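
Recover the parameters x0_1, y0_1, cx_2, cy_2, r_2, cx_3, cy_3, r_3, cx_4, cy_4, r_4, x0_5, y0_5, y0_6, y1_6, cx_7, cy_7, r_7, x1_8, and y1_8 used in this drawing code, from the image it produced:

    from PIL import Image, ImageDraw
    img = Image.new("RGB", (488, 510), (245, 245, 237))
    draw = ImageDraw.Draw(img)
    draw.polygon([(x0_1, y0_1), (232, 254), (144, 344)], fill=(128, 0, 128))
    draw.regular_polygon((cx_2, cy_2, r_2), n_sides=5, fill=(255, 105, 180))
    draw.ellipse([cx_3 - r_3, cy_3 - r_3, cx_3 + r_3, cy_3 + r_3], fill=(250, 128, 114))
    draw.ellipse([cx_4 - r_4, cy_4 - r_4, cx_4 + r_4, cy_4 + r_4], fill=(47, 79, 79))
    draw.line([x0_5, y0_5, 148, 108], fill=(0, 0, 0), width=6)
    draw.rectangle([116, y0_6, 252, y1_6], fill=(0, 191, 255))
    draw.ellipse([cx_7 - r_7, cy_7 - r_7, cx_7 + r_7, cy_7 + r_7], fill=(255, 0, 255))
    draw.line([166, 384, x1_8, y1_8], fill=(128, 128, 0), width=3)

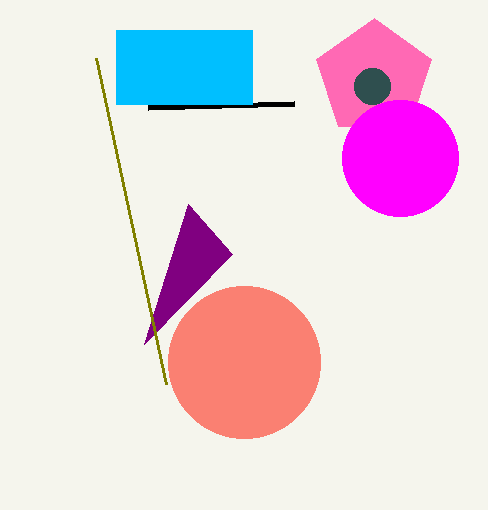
x0_1 = 188, y0_1 = 204, cx_2 = 374, cy_2 = 78, r_2 = 60, cx_3 = 244, cy_3 = 362, r_3 = 76, cx_4 = 372, cy_4 = 86, r_4 = 18, x0_5 = 294, y0_5 = 104, y0_6 = 30, y1_6 = 104, cx_7 = 400, cy_7 = 158, r_7 = 58, x1_8 = 96, y1_8 = 58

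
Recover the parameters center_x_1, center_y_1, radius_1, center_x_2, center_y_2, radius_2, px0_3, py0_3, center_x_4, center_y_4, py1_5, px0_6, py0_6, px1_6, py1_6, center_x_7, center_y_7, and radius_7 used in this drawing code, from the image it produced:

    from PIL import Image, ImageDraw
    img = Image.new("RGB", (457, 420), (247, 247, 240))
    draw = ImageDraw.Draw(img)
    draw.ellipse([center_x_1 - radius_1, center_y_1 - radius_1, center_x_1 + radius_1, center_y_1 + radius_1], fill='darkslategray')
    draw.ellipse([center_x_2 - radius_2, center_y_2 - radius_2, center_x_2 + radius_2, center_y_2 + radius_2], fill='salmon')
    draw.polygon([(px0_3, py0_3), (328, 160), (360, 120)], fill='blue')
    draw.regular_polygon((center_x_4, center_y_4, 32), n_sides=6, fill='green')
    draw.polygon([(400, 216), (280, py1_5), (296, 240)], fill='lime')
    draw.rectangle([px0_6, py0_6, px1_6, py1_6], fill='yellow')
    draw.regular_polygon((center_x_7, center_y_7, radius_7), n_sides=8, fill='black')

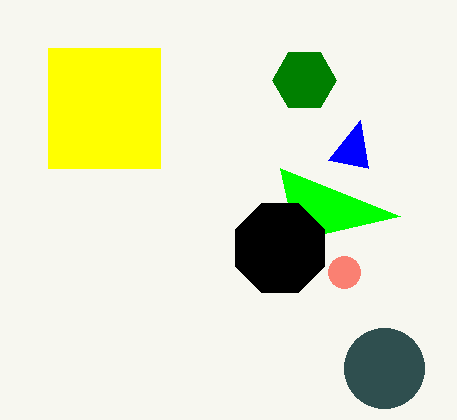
center_x_1 = 384
center_y_1 = 368
radius_1 = 40
center_x_2 = 344
center_y_2 = 272
radius_2 = 16
px0_3 = 368
py0_3 = 168
center_x_4 = 304
center_y_4 = 80
py1_5 = 168
px0_6 = 48
py0_6 = 48
px1_6 = 160
py1_6 = 168
center_x_7 = 280
center_y_7 = 248
radius_7 = 48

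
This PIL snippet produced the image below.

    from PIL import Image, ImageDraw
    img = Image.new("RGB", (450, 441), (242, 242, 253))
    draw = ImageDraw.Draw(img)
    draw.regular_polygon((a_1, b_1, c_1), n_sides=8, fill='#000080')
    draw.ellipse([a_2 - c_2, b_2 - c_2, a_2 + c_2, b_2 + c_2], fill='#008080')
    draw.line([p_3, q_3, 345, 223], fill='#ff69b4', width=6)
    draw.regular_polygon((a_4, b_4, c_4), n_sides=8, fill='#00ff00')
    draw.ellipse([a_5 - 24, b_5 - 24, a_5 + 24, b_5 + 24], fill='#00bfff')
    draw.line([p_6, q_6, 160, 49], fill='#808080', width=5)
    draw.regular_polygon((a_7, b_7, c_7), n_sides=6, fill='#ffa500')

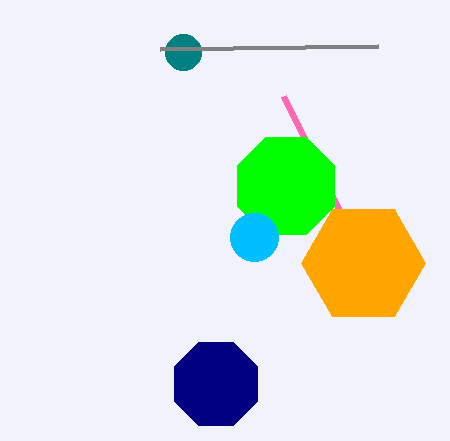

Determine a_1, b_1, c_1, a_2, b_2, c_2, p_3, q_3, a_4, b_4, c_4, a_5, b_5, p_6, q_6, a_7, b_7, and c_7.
a_1 = 216, b_1 = 384, c_1 = 45, a_2 = 183, b_2 = 52, c_2 = 18, p_3 = 283, q_3 = 96, a_4 = 286, b_4 = 186, c_4 = 53, a_5 = 254, b_5 = 237, p_6 = 378, q_6 = 46, a_7 = 363, b_7 = 263, c_7 = 62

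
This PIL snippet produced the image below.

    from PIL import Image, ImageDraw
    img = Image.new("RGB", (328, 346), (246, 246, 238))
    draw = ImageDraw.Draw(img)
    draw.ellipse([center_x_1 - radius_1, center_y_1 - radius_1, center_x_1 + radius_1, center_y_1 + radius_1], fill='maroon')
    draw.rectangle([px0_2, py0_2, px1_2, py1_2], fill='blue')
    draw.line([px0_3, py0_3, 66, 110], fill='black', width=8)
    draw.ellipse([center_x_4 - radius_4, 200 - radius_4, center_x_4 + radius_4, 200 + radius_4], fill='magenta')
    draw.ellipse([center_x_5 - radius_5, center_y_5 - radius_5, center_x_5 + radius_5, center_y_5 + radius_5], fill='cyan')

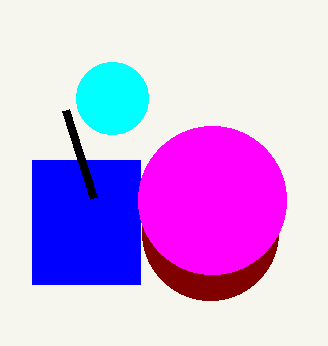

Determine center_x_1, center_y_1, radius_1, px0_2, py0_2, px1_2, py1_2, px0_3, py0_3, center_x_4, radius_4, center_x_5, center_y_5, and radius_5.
center_x_1 = 210, center_y_1 = 232, radius_1 = 68, px0_2 = 32, py0_2 = 160, px1_2 = 140, py1_2 = 284, px0_3 = 94, py0_3 = 198, center_x_4 = 212, radius_4 = 74, center_x_5 = 112, center_y_5 = 98, radius_5 = 36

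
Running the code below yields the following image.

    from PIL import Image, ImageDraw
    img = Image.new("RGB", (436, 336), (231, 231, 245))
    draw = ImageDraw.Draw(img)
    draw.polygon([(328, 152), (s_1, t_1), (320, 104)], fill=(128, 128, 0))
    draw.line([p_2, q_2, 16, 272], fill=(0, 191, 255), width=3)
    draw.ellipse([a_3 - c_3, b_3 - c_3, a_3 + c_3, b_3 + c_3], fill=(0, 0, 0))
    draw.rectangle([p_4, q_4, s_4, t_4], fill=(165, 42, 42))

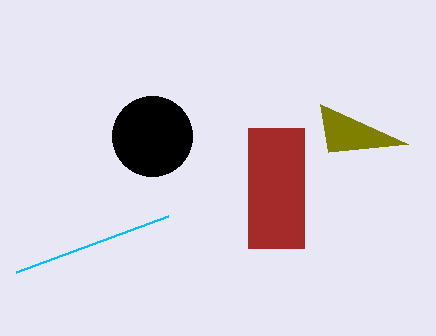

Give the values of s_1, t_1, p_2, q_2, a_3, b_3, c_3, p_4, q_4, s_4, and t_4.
s_1 = 408; t_1 = 144; p_2 = 168; q_2 = 216; a_3 = 152; b_3 = 136; c_3 = 40; p_4 = 248; q_4 = 128; s_4 = 304; t_4 = 248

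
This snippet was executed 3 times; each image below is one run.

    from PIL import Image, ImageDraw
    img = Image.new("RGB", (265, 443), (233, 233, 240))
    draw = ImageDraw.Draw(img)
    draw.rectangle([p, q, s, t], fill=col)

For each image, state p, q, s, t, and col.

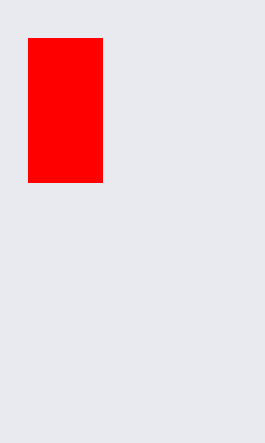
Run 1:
p = 28, q = 38, s = 102, t = 182, col = 'red'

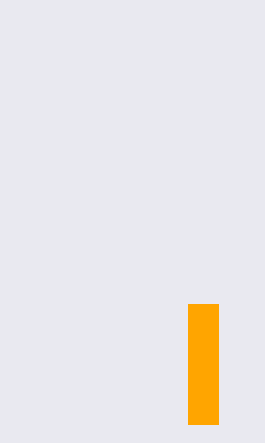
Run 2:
p = 188, q = 304, s = 218, t = 424, col = 'orange'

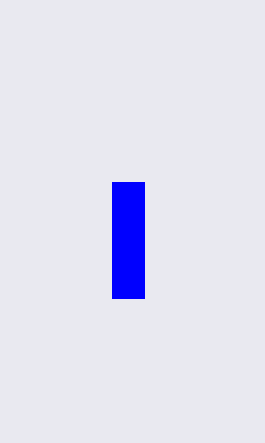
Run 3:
p = 112; q = 182; s = 144; t = 298; col = 'blue'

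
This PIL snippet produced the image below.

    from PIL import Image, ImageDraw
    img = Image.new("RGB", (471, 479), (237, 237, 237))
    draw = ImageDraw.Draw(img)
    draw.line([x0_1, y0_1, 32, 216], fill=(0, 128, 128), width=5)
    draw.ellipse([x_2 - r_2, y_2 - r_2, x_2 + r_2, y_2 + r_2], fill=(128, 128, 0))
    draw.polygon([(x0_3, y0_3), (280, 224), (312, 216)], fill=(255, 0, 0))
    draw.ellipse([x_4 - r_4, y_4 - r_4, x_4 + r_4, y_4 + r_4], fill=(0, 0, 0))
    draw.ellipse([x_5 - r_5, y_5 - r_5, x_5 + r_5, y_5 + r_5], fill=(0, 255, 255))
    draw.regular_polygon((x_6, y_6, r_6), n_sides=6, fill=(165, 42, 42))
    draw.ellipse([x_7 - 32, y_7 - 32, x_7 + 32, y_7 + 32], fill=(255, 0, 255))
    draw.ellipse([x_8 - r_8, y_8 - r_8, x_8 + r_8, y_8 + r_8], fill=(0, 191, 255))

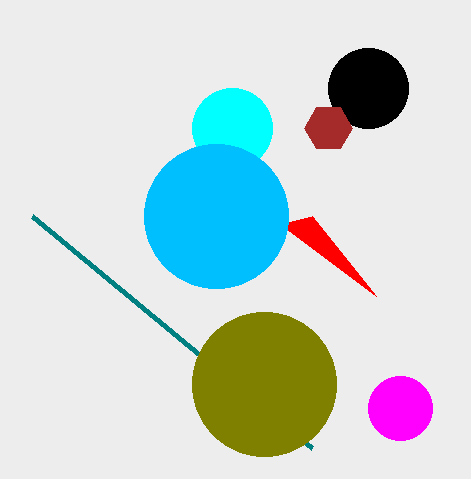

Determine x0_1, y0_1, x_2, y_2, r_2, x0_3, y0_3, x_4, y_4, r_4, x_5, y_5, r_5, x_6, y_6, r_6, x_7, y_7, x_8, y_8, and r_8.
x0_1 = 312; y0_1 = 448; x_2 = 264; y_2 = 384; r_2 = 72; x0_3 = 376; y0_3 = 296; x_4 = 368; y_4 = 88; r_4 = 40; x_5 = 232; y_5 = 128; r_5 = 40; x_6 = 328; y_6 = 128; r_6 = 24; x_7 = 400; y_7 = 408; x_8 = 216; y_8 = 216; r_8 = 72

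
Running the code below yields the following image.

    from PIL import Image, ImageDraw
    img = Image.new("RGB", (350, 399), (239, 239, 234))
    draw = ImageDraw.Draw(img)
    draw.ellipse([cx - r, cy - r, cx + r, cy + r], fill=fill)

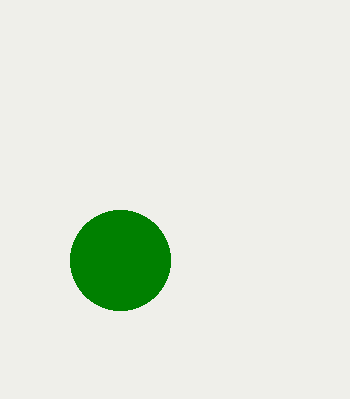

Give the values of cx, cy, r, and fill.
cx = 120
cy = 260
r = 50
fill = 'green'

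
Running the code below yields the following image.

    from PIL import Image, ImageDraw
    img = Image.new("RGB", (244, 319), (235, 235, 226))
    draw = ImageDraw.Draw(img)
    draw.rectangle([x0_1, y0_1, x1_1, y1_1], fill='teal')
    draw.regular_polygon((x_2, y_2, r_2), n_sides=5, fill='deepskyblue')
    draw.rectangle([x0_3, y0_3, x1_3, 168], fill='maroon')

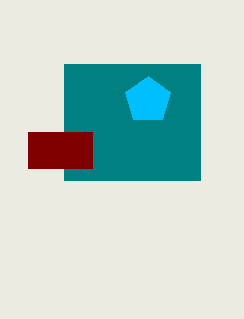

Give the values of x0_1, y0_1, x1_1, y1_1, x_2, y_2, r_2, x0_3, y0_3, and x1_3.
x0_1 = 64; y0_1 = 64; x1_1 = 200; y1_1 = 180; x_2 = 148; y_2 = 100; r_2 = 24; x0_3 = 28; y0_3 = 132; x1_3 = 92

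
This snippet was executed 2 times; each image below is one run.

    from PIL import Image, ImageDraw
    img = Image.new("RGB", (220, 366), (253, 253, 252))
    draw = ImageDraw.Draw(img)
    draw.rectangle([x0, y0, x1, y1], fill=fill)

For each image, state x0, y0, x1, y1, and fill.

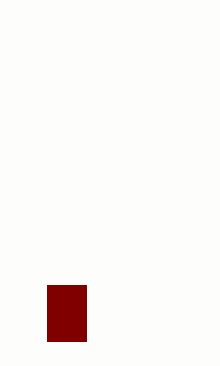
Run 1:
x0 = 47
y0 = 285
x1 = 86
y1 = 341
fill = 'maroon'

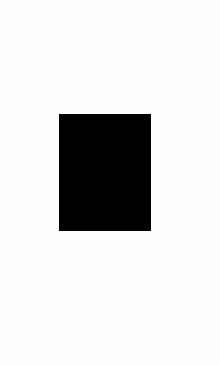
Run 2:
x0 = 59, y0 = 114, x1 = 150, y1 = 230, fill = 'black'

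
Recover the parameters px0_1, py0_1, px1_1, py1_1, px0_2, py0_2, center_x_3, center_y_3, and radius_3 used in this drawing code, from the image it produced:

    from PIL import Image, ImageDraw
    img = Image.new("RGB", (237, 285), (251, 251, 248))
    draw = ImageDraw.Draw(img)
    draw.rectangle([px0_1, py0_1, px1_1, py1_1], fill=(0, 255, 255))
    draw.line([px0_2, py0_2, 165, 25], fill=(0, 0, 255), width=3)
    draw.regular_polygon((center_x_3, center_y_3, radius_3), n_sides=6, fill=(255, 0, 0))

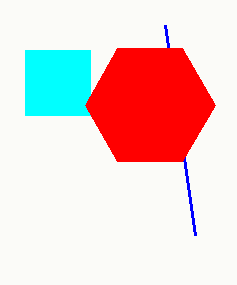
px0_1 = 25; py0_1 = 50; px1_1 = 90; py1_1 = 115; px0_2 = 195; py0_2 = 235; center_x_3 = 150; center_y_3 = 105; radius_3 = 65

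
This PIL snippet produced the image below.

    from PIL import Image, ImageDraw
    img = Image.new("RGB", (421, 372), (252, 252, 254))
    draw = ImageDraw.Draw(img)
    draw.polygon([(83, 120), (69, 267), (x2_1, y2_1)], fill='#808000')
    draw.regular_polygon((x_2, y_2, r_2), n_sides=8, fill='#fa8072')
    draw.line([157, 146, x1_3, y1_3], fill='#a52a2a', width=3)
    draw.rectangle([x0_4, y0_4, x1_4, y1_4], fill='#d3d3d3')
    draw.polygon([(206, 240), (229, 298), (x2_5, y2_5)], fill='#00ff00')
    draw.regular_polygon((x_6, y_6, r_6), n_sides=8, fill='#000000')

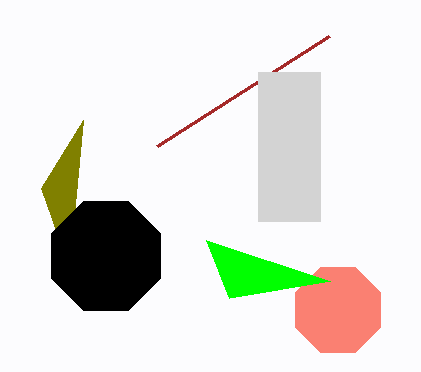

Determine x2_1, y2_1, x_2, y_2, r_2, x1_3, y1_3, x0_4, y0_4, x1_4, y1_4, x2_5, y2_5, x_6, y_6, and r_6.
x2_1 = 41
y2_1 = 188
x_2 = 338
y_2 = 310
r_2 = 46
x1_3 = 329
y1_3 = 36
x0_4 = 258
y0_4 = 72
x1_4 = 320
y1_4 = 221
x2_5 = 330
y2_5 = 281
x_6 = 106
y_6 = 256
r_6 = 59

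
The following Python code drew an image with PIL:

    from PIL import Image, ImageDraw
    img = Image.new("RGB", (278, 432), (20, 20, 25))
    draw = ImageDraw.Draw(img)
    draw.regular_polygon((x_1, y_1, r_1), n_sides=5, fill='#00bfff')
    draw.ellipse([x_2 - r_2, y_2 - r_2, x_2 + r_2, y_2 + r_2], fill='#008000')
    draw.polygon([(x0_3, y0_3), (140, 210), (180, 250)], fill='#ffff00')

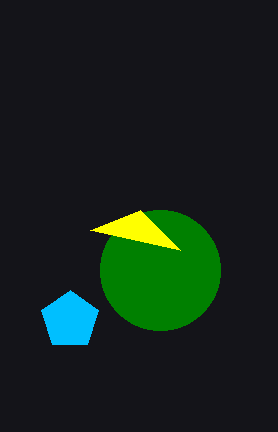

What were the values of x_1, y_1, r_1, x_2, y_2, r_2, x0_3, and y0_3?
x_1 = 70; y_1 = 320; r_1 = 30; x_2 = 160; y_2 = 270; r_2 = 60; x0_3 = 90; y0_3 = 230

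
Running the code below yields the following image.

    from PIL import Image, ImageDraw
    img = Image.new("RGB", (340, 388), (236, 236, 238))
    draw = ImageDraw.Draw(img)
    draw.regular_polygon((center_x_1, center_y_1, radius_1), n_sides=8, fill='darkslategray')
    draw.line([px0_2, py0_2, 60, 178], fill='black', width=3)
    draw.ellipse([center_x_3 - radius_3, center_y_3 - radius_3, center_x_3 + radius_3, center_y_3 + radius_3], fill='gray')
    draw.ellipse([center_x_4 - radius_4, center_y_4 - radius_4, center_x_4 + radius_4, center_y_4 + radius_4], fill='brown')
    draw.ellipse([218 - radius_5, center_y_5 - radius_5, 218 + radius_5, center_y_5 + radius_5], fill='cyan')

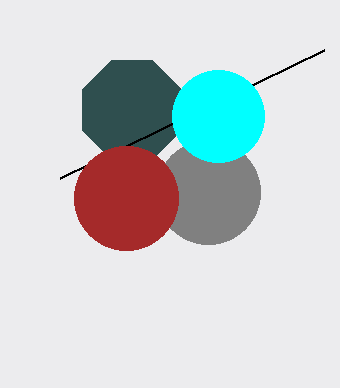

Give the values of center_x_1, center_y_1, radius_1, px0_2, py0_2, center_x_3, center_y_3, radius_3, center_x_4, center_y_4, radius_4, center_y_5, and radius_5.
center_x_1 = 132
center_y_1 = 110
radius_1 = 54
px0_2 = 324
py0_2 = 50
center_x_3 = 208
center_y_3 = 192
radius_3 = 52
center_x_4 = 126
center_y_4 = 198
radius_4 = 52
center_y_5 = 116
radius_5 = 46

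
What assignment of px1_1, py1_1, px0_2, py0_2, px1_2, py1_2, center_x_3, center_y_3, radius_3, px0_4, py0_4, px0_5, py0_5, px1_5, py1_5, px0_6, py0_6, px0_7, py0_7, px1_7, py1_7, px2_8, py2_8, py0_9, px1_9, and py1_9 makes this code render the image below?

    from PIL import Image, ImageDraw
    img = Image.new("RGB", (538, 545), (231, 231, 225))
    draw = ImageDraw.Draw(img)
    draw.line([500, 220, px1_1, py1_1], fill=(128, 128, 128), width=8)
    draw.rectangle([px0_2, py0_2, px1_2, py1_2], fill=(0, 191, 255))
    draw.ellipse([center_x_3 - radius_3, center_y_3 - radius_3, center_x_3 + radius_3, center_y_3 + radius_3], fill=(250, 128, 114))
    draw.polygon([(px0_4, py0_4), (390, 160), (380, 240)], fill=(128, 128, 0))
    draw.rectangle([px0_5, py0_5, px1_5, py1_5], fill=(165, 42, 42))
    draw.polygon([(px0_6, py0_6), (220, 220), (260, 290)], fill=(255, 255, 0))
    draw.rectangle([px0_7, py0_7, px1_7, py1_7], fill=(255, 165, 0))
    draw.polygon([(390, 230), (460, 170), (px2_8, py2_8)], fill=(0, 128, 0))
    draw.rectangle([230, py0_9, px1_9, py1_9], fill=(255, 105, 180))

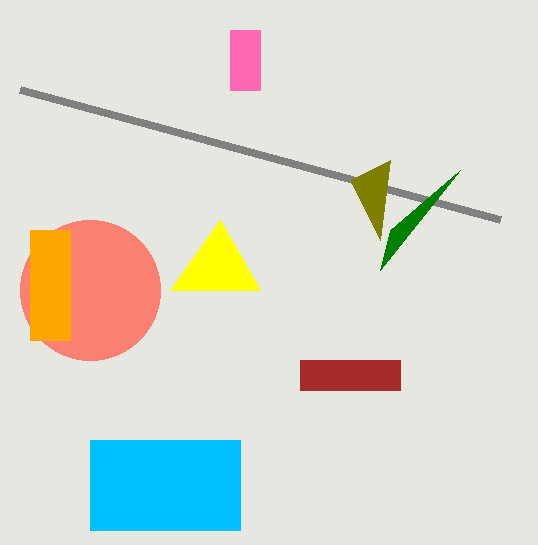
px1_1 = 20
py1_1 = 90
px0_2 = 90
py0_2 = 440
px1_2 = 240
py1_2 = 530
center_x_3 = 90
center_y_3 = 290
radius_3 = 70
px0_4 = 350
py0_4 = 180
px0_5 = 300
py0_5 = 360
px1_5 = 400
py1_5 = 390
px0_6 = 170
py0_6 = 290
px0_7 = 30
py0_7 = 230
px1_7 = 70
py1_7 = 340
px2_8 = 380
py2_8 = 270
py0_9 = 30
px1_9 = 260
py1_9 = 90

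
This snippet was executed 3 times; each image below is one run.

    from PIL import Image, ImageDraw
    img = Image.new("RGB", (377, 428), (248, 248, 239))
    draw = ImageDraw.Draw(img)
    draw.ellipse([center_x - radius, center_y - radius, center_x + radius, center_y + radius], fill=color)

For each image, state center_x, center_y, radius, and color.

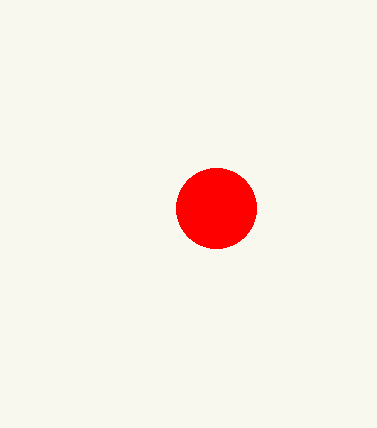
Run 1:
center_x = 216; center_y = 208; radius = 40; color = 'red'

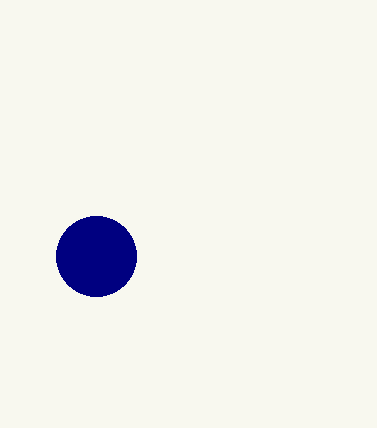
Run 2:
center_x = 96, center_y = 256, radius = 40, color = 'navy'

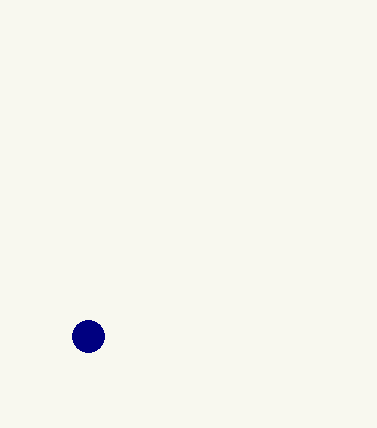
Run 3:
center_x = 88
center_y = 336
radius = 16
color = 'navy'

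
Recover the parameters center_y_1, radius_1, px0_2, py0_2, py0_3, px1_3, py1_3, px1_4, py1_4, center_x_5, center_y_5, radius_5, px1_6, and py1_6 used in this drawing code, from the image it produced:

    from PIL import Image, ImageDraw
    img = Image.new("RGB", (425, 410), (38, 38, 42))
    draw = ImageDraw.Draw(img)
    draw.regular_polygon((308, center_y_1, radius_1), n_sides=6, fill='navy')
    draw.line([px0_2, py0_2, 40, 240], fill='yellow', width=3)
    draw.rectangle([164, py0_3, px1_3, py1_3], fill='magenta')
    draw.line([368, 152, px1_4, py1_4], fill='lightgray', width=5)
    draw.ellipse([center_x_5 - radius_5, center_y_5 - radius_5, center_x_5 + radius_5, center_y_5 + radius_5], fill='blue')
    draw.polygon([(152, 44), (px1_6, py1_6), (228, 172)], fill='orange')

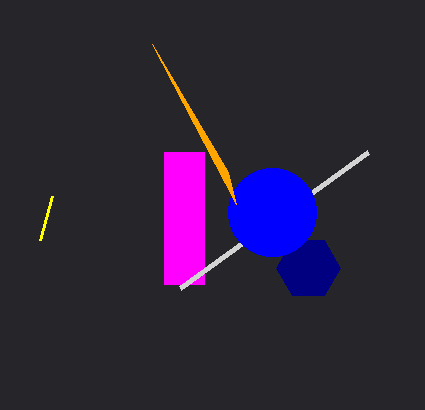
center_y_1 = 268
radius_1 = 32
px0_2 = 52
py0_2 = 196
py0_3 = 152
px1_3 = 204
py1_3 = 284
px1_4 = 180
py1_4 = 288
center_x_5 = 272
center_y_5 = 212
radius_5 = 44
px1_6 = 236
py1_6 = 204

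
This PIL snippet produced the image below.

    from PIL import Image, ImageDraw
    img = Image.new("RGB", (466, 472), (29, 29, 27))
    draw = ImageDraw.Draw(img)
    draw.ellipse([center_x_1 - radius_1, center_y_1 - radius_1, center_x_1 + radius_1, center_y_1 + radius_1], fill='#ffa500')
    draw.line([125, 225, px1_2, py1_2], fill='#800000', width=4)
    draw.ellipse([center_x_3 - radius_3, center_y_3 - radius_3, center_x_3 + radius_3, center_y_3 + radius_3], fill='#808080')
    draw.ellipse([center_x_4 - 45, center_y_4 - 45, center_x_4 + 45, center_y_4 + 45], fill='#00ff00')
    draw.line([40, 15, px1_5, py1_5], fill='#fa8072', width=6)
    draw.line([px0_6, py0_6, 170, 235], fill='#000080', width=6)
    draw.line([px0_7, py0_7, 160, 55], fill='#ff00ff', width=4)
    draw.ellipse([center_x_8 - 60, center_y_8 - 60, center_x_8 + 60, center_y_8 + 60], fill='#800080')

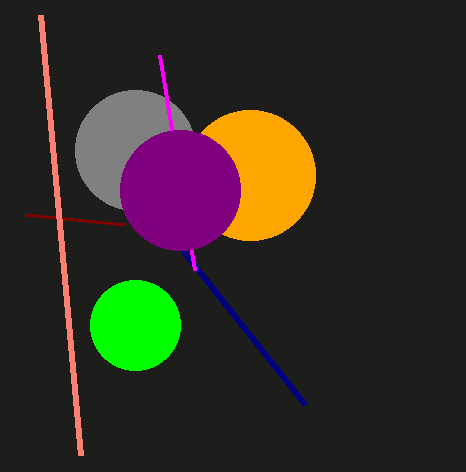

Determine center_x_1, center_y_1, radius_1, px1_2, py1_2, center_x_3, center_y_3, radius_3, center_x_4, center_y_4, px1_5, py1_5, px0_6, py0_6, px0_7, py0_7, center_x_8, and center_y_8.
center_x_1 = 250; center_y_1 = 175; radius_1 = 65; px1_2 = 25; py1_2 = 215; center_x_3 = 135; center_y_3 = 150; radius_3 = 60; center_x_4 = 135; center_y_4 = 325; px1_5 = 80; py1_5 = 455; px0_6 = 305; py0_6 = 405; px0_7 = 195; py0_7 = 270; center_x_8 = 180; center_y_8 = 190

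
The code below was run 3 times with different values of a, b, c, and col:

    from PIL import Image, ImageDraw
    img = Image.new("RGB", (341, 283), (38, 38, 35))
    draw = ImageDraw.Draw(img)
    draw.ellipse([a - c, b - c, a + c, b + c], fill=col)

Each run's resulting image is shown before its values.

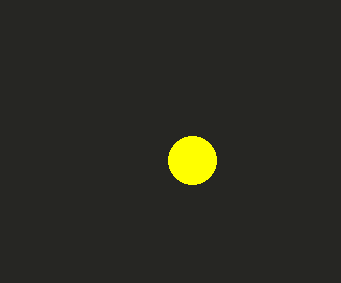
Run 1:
a = 192, b = 160, c = 24, col = 'yellow'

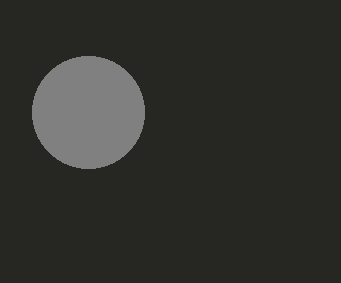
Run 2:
a = 88
b = 112
c = 56
col = 'gray'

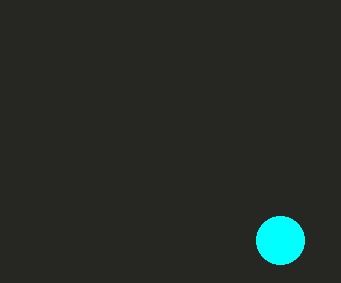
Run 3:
a = 280; b = 240; c = 24; col = 'cyan'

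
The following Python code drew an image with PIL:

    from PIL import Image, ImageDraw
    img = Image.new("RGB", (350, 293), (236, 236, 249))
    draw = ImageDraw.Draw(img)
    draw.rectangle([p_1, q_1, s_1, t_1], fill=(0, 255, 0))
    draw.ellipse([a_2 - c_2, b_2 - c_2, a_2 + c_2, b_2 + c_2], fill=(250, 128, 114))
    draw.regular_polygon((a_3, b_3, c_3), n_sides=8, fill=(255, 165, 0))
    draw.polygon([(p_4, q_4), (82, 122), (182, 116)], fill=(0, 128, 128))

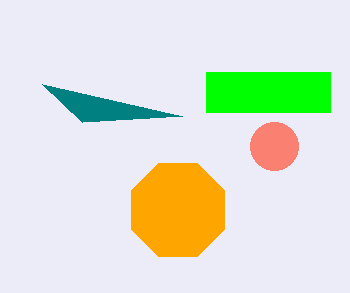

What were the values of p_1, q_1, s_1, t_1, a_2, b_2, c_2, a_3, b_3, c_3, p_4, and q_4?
p_1 = 206, q_1 = 72, s_1 = 330, t_1 = 112, a_2 = 274, b_2 = 146, c_2 = 24, a_3 = 178, b_3 = 210, c_3 = 50, p_4 = 42, q_4 = 84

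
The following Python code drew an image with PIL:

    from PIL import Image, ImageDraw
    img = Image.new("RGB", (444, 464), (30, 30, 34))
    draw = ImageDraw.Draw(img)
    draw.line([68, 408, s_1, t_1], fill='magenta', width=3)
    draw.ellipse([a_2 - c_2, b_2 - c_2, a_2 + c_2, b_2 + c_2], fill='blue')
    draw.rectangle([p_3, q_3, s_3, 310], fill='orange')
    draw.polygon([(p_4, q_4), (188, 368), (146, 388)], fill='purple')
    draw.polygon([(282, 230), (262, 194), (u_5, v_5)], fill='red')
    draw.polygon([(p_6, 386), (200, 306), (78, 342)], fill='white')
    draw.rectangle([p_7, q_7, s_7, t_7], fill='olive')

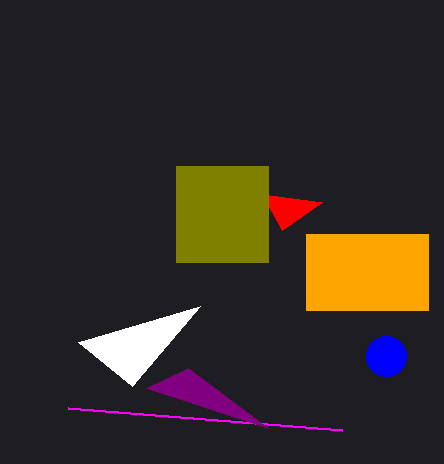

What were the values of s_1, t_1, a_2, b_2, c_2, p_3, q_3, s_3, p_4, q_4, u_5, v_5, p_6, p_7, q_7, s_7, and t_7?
s_1 = 342; t_1 = 430; a_2 = 386; b_2 = 356; c_2 = 20; p_3 = 306; q_3 = 234; s_3 = 428; p_4 = 268; q_4 = 428; u_5 = 322; v_5 = 202; p_6 = 132; p_7 = 176; q_7 = 166; s_7 = 268; t_7 = 262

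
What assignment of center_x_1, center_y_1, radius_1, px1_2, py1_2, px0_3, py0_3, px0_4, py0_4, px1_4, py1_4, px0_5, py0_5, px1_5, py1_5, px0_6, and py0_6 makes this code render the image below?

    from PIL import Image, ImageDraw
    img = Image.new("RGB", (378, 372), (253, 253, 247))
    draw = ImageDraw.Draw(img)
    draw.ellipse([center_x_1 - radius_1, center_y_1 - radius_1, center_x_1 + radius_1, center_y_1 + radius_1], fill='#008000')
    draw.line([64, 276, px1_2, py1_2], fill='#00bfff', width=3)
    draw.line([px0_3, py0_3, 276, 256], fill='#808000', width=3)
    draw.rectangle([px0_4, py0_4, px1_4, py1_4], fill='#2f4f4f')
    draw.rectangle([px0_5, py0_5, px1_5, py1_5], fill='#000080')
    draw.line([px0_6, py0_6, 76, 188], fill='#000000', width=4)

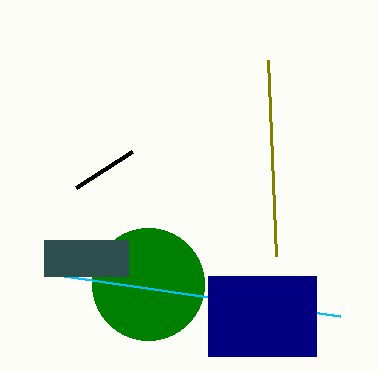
center_x_1 = 148
center_y_1 = 284
radius_1 = 56
px1_2 = 340
py1_2 = 316
px0_3 = 268
py0_3 = 60
px0_4 = 44
py0_4 = 240
px1_4 = 128
py1_4 = 276
px0_5 = 208
py0_5 = 276
px1_5 = 316
py1_5 = 356
px0_6 = 132
py0_6 = 152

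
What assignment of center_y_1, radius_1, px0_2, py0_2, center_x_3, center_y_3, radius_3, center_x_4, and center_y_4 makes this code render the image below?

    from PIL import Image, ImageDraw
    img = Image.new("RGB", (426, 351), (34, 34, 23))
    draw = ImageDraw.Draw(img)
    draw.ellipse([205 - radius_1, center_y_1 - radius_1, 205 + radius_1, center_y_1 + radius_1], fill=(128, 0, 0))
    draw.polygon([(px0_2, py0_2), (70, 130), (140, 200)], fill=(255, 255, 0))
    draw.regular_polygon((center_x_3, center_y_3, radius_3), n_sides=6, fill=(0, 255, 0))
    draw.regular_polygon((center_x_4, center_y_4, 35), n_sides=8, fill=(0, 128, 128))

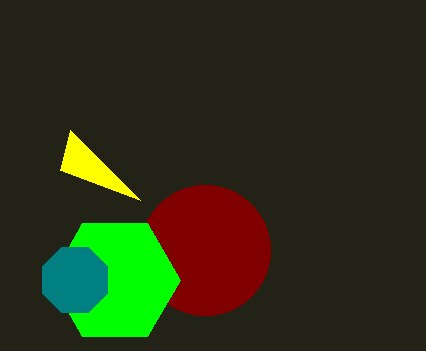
center_y_1 = 250, radius_1 = 65, px0_2 = 60, py0_2 = 170, center_x_3 = 115, center_y_3 = 280, radius_3 = 65, center_x_4 = 75, center_y_4 = 280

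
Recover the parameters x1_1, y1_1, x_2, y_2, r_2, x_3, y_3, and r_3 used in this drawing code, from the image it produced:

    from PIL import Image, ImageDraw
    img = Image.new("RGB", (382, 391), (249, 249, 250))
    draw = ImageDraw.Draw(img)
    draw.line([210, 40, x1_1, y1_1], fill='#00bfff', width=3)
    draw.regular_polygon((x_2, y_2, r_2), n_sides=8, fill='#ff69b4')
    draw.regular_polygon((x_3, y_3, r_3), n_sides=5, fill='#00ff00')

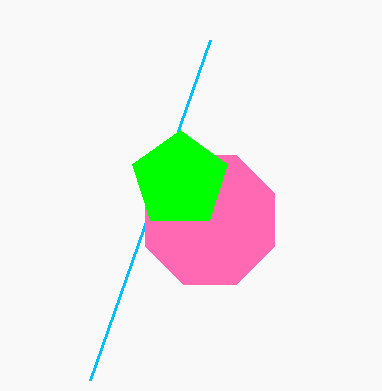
x1_1 = 90, y1_1 = 380, x_2 = 210, y_2 = 220, r_2 = 70, x_3 = 180, y_3 = 180, r_3 = 50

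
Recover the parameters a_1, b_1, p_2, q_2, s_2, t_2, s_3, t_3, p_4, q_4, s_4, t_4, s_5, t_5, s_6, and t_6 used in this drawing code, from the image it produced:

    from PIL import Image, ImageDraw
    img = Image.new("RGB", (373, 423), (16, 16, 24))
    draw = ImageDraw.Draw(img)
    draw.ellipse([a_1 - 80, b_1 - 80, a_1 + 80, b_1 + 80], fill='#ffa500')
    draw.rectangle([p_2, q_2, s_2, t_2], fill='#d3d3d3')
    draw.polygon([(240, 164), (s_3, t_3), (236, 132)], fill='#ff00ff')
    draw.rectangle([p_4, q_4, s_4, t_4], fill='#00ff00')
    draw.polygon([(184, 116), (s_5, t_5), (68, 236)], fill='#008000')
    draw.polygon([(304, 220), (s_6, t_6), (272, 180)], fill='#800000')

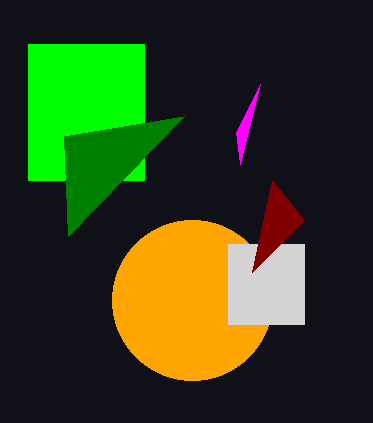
a_1 = 192; b_1 = 300; p_2 = 228; q_2 = 244; s_2 = 304; t_2 = 324; s_3 = 260; t_3 = 84; p_4 = 28; q_4 = 44; s_4 = 144; t_4 = 180; s_5 = 64; t_5 = 136; s_6 = 252; t_6 = 272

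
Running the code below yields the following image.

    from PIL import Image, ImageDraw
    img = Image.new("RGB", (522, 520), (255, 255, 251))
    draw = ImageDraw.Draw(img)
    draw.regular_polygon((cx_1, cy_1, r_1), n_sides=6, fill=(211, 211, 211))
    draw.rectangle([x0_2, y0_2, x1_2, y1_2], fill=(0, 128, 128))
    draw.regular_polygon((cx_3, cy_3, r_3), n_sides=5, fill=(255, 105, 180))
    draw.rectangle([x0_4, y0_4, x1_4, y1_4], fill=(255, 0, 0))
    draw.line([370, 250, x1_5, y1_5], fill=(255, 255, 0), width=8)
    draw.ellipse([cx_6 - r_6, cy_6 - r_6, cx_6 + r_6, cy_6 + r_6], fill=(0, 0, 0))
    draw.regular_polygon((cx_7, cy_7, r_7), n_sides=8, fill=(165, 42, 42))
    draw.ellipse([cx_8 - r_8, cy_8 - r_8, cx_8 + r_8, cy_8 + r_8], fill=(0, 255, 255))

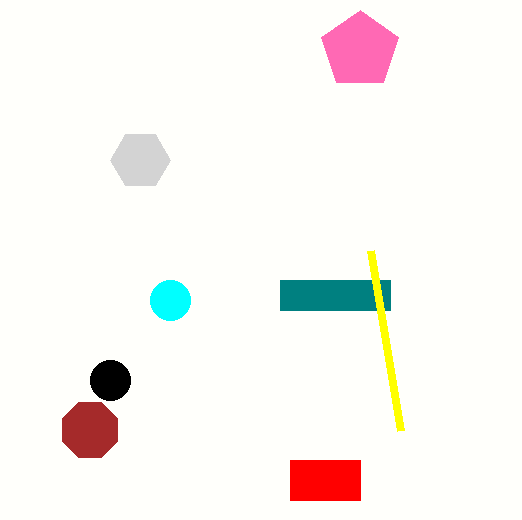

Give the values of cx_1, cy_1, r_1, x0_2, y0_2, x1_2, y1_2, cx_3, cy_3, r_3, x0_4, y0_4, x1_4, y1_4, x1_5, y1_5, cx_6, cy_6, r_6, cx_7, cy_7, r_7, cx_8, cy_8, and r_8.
cx_1 = 140, cy_1 = 160, r_1 = 30, x0_2 = 280, y0_2 = 280, x1_2 = 390, y1_2 = 310, cx_3 = 360, cy_3 = 50, r_3 = 40, x0_4 = 290, y0_4 = 460, x1_4 = 360, y1_4 = 500, x1_5 = 400, y1_5 = 430, cx_6 = 110, cy_6 = 380, r_6 = 20, cx_7 = 90, cy_7 = 430, r_7 = 30, cx_8 = 170, cy_8 = 300, r_8 = 20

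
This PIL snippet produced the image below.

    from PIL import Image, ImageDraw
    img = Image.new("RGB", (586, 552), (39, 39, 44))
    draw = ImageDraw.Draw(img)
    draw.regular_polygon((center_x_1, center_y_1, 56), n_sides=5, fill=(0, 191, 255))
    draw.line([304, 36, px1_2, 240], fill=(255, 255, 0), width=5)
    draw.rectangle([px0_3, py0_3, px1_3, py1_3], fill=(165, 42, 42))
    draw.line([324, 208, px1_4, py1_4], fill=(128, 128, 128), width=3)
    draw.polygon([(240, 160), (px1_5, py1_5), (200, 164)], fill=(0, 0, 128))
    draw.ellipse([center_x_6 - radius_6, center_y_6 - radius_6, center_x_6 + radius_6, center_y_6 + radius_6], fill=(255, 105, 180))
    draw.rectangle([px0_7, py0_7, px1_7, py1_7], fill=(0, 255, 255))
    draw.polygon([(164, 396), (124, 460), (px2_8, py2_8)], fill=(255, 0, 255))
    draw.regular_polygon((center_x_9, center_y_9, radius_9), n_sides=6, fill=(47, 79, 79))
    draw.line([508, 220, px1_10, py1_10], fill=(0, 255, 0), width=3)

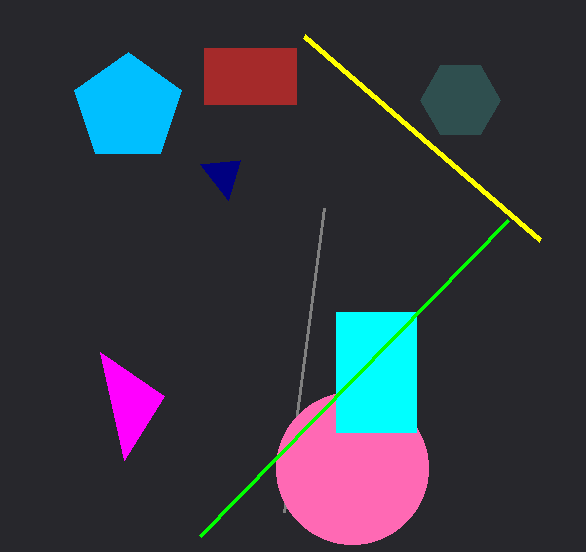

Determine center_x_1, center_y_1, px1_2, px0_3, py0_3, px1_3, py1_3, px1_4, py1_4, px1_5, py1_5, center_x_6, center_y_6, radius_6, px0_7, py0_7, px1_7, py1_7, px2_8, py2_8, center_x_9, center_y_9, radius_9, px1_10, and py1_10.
center_x_1 = 128, center_y_1 = 108, px1_2 = 540, px0_3 = 204, py0_3 = 48, px1_3 = 296, py1_3 = 104, px1_4 = 284, py1_4 = 512, px1_5 = 228, py1_5 = 200, center_x_6 = 352, center_y_6 = 468, radius_6 = 76, px0_7 = 336, py0_7 = 312, px1_7 = 416, py1_7 = 432, px2_8 = 100, py2_8 = 352, center_x_9 = 460, center_y_9 = 100, radius_9 = 40, px1_10 = 200, py1_10 = 536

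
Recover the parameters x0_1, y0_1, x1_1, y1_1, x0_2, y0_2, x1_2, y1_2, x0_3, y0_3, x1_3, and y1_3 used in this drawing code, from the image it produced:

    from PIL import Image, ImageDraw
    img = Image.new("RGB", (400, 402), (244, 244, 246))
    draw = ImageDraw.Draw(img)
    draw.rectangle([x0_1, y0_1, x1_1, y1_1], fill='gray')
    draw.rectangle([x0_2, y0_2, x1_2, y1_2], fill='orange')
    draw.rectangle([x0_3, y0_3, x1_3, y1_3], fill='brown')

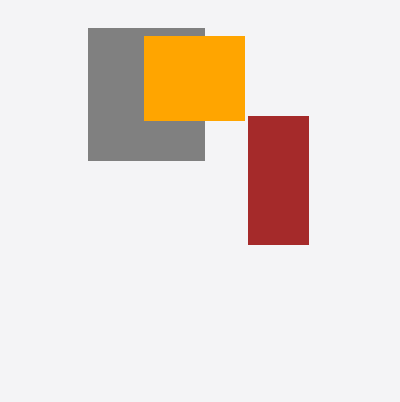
x0_1 = 88
y0_1 = 28
x1_1 = 204
y1_1 = 160
x0_2 = 144
y0_2 = 36
x1_2 = 244
y1_2 = 120
x0_3 = 248
y0_3 = 116
x1_3 = 308
y1_3 = 244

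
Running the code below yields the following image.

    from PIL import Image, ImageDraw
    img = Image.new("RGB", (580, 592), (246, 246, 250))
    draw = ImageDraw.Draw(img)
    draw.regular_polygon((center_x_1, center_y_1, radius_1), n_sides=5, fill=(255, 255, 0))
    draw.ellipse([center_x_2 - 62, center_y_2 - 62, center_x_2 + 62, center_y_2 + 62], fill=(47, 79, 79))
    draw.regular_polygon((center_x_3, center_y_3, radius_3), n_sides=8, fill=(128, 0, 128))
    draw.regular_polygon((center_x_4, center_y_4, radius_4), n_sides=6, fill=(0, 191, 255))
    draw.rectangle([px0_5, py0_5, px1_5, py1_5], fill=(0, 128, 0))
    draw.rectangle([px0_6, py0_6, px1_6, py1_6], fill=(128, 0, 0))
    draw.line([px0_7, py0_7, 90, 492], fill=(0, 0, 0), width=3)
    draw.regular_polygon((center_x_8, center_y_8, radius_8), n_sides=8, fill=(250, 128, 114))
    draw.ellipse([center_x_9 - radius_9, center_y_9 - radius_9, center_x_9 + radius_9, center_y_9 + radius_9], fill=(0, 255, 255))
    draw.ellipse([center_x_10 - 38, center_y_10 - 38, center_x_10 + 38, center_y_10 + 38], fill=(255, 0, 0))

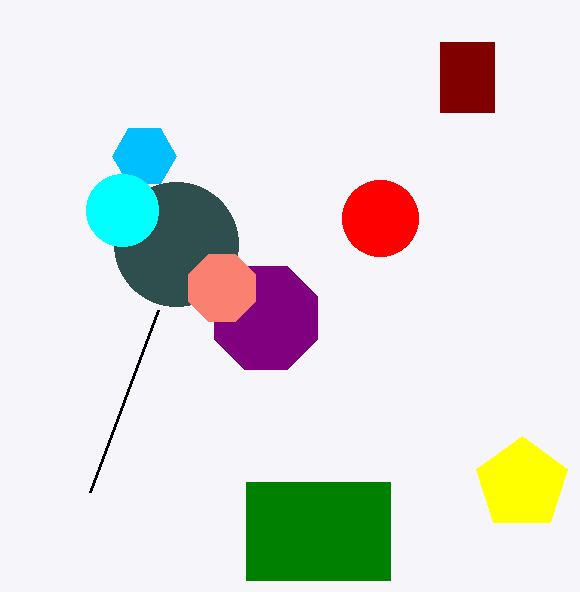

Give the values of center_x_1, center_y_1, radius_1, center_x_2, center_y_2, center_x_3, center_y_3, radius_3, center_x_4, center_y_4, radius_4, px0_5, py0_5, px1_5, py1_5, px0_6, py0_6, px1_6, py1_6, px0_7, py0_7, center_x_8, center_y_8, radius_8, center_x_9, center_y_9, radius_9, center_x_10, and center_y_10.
center_x_1 = 522; center_y_1 = 484; radius_1 = 48; center_x_2 = 176; center_y_2 = 244; center_x_3 = 266; center_y_3 = 318; radius_3 = 56; center_x_4 = 144; center_y_4 = 156; radius_4 = 32; px0_5 = 246; py0_5 = 482; px1_5 = 390; py1_5 = 580; px0_6 = 440; py0_6 = 42; px1_6 = 494; py1_6 = 112; px0_7 = 158; py0_7 = 310; center_x_8 = 222; center_y_8 = 288; radius_8 = 36; center_x_9 = 122; center_y_9 = 210; radius_9 = 36; center_x_10 = 380; center_y_10 = 218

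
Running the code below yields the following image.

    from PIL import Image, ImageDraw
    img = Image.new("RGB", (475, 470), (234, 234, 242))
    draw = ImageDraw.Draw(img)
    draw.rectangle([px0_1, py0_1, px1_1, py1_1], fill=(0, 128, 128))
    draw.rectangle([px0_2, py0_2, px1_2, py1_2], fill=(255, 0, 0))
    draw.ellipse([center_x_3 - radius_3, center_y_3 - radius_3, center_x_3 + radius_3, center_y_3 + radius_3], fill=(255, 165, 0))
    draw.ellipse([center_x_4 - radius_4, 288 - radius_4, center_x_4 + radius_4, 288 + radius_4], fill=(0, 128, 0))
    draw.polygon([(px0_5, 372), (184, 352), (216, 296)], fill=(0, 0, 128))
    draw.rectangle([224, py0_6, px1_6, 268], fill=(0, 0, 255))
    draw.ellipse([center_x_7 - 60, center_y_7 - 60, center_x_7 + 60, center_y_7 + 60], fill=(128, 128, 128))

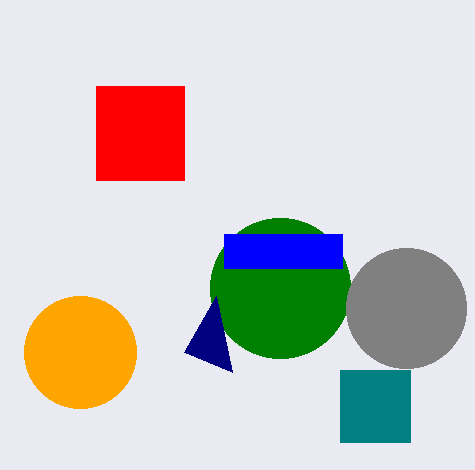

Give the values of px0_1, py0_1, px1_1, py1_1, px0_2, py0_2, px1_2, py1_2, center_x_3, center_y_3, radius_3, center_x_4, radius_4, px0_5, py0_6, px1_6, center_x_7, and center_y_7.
px0_1 = 340
py0_1 = 370
px1_1 = 410
py1_1 = 442
px0_2 = 96
py0_2 = 86
px1_2 = 184
py1_2 = 180
center_x_3 = 80
center_y_3 = 352
radius_3 = 56
center_x_4 = 280
radius_4 = 70
px0_5 = 232
py0_6 = 234
px1_6 = 342
center_x_7 = 406
center_y_7 = 308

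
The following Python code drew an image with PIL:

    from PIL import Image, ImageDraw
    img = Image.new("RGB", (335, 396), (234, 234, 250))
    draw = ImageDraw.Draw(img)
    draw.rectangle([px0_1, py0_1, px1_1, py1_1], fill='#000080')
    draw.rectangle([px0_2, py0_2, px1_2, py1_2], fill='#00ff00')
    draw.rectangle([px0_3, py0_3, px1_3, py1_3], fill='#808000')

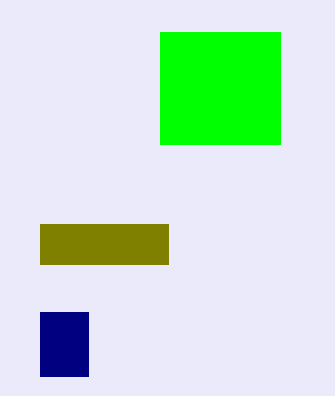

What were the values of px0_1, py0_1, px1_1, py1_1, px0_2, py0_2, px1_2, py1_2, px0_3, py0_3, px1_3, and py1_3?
px0_1 = 40
py0_1 = 312
px1_1 = 88
py1_1 = 376
px0_2 = 160
py0_2 = 32
px1_2 = 280
py1_2 = 144
px0_3 = 40
py0_3 = 224
px1_3 = 168
py1_3 = 264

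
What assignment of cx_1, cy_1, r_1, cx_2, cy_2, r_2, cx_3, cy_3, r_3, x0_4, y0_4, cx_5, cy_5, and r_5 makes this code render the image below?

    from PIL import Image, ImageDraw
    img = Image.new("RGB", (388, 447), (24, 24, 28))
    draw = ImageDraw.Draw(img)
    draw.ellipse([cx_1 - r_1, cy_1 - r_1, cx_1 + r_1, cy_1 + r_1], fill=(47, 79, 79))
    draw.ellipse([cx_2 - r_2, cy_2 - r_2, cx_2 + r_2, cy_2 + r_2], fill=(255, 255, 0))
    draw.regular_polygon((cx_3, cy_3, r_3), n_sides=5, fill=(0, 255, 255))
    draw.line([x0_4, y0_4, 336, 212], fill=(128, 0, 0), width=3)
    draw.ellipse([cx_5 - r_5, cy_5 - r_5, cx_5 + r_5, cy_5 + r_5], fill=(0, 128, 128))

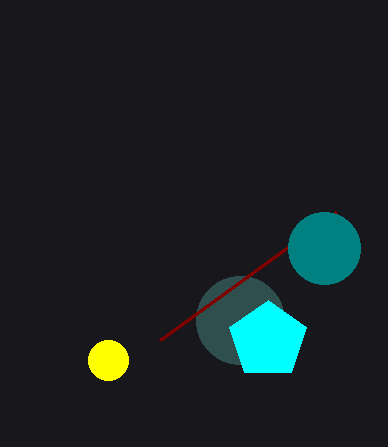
cx_1 = 240, cy_1 = 320, r_1 = 44, cx_2 = 108, cy_2 = 360, r_2 = 20, cx_3 = 268, cy_3 = 340, r_3 = 40, x0_4 = 160, y0_4 = 340, cx_5 = 324, cy_5 = 248, r_5 = 36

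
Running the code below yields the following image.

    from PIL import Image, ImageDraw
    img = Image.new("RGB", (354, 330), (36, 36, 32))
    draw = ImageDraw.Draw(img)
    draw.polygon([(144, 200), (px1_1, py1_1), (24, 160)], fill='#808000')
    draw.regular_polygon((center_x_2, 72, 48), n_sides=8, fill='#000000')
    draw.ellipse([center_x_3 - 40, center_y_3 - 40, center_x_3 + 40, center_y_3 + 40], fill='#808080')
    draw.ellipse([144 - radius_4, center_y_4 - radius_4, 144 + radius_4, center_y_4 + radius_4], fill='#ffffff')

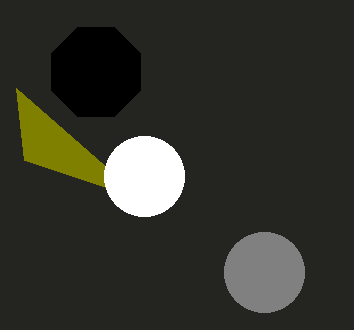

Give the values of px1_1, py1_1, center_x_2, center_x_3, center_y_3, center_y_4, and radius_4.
px1_1 = 16; py1_1 = 88; center_x_2 = 96; center_x_3 = 264; center_y_3 = 272; center_y_4 = 176; radius_4 = 40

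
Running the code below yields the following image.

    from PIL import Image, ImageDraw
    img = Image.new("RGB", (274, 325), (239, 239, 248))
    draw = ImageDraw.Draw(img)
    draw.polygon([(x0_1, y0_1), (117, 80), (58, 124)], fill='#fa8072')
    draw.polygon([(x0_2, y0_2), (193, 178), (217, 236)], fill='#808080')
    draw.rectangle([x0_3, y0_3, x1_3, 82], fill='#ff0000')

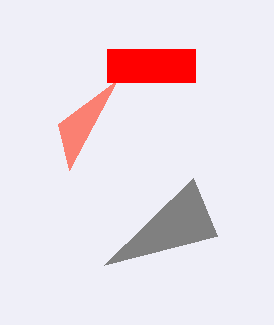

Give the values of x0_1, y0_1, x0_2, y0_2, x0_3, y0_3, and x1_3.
x0_1 = 69, y0_1 = 170, x0_2 = 104, y0_2 = 265, x0_3 = 107, y0_3 = 49, x1_3 = 195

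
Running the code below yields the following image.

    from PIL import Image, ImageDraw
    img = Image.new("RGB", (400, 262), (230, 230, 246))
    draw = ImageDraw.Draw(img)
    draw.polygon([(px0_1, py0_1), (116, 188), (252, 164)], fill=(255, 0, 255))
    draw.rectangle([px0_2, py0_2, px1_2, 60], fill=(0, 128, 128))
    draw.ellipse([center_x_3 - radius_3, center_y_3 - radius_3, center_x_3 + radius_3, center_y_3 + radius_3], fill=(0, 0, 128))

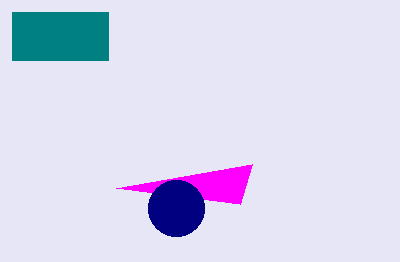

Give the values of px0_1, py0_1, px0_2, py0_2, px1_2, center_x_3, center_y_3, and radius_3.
px0_1 = 240; py0_1 = 204; px0_2 = 12; py0_2 = 12; px1_2 = 108; center_x_3 = 176; center_y_3 = 208; radius_3 = 28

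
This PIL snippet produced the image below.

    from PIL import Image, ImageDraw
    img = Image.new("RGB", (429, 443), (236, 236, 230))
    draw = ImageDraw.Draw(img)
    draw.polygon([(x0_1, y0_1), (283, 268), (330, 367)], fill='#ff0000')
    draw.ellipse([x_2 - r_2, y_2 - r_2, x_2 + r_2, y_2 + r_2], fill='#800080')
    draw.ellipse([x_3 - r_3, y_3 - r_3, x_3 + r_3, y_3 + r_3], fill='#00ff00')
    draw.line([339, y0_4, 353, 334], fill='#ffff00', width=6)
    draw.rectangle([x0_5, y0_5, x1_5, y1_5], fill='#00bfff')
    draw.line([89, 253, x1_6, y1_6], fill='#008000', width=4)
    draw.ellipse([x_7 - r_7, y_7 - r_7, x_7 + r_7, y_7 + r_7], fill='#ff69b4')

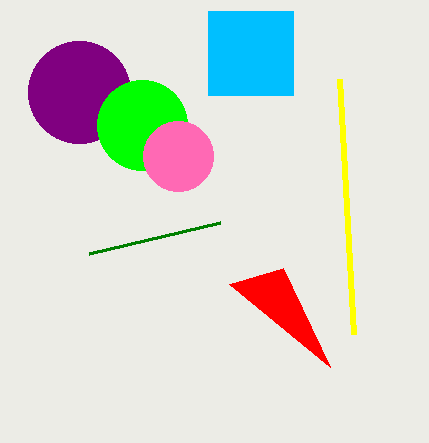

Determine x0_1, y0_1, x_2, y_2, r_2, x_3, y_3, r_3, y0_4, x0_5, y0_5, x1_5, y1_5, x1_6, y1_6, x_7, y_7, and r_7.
x0_1 = 229, y0_1 = 284, x_2 = 79, y_2 = 92, r_2 = 51, x_3 = 142, y_3 = 125, r_3 = 45, y0_4 = 79, x0_5 = 208, y0_5 = 11, x1_5 = 293, y1_5 = 95, x1_6 = 220, y1_6 = 222, x_7 = 178, y_7 = 156, r_7 = 35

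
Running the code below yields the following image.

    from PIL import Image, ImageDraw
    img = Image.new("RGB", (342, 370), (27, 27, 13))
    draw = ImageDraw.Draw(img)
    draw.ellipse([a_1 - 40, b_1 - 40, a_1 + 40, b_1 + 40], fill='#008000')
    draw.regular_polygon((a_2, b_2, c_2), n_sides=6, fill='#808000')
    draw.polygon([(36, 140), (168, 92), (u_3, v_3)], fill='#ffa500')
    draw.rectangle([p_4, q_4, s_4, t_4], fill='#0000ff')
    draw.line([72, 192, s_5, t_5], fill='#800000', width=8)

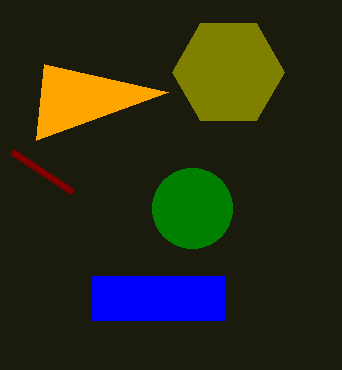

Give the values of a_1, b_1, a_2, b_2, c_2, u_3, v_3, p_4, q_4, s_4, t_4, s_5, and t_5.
a_1 = 192; b_1 = 208; a_2 = 228; b_2 = 72; c_2 = 56; u_3 = 44; v_3 = 64; p_4 = 92; q_4 = 276; s_4 = 224; t_4 = 320; s_5 = 12; t_5 = 152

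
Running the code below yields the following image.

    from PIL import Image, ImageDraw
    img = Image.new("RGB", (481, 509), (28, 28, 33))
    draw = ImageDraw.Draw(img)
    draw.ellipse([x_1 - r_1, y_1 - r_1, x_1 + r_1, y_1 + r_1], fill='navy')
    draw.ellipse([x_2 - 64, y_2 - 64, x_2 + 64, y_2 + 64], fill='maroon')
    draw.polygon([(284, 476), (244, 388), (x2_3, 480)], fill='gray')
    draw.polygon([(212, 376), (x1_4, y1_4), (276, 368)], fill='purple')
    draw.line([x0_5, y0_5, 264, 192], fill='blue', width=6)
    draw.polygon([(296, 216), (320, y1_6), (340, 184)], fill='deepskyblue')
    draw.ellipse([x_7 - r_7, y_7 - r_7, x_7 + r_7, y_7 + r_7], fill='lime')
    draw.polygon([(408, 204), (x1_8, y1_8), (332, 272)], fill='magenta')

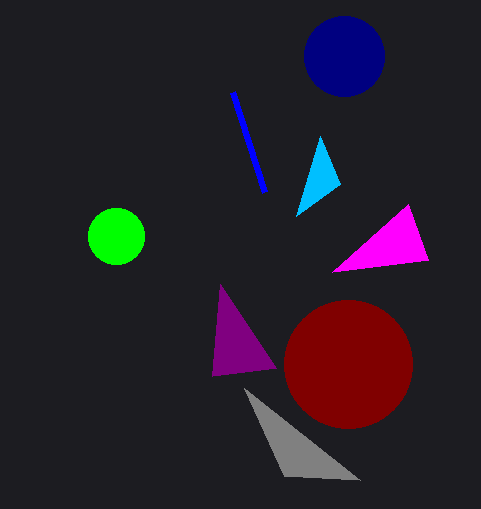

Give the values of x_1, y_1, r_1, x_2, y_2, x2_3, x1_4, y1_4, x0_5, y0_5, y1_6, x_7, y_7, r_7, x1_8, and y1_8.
x_1 = 344, y_1 = 56, r_1 = 40, x_2 = 348, y_2 = 364, x2_3 = 360, x1_4 = 220, y1_4 = 284, x0_5 = 232, y0_5 = 92, y1_6 = 136, x_7 = 116, y_7 = 236, r_7 = 28, x1_8 = 428, y1_8 = 260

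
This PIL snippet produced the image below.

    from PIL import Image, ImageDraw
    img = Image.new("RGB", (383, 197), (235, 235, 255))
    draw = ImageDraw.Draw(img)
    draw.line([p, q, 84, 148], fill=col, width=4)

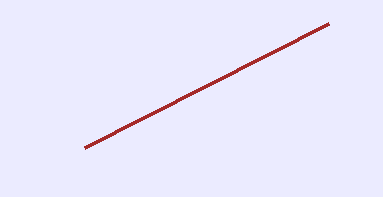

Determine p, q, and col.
p = 328, q = 24, col = 'brown'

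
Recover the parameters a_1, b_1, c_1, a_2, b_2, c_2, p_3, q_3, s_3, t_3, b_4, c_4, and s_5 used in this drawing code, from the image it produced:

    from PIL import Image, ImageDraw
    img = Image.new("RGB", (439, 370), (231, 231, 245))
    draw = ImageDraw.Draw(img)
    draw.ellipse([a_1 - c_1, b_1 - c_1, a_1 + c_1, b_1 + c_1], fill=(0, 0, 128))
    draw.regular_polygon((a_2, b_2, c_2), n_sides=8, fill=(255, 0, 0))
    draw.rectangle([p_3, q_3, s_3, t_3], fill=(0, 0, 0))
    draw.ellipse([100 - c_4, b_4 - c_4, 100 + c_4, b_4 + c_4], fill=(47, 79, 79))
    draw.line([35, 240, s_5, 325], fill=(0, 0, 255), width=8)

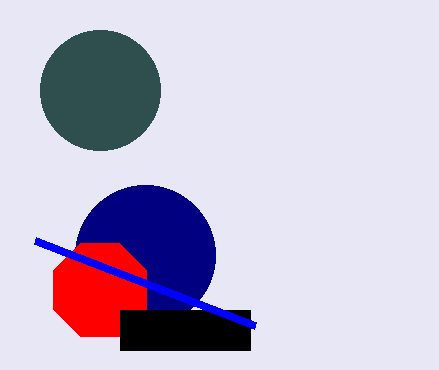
a_1 = 145, b_1 = 255, c_1 = 70, a_2 = 100, b_2 = 290, c_2 = 50, p_3 = 120, q_3 = 310, s_3 = 250, t_3 = 350, b_4 = 90, c_4 = 60, s_5 = 255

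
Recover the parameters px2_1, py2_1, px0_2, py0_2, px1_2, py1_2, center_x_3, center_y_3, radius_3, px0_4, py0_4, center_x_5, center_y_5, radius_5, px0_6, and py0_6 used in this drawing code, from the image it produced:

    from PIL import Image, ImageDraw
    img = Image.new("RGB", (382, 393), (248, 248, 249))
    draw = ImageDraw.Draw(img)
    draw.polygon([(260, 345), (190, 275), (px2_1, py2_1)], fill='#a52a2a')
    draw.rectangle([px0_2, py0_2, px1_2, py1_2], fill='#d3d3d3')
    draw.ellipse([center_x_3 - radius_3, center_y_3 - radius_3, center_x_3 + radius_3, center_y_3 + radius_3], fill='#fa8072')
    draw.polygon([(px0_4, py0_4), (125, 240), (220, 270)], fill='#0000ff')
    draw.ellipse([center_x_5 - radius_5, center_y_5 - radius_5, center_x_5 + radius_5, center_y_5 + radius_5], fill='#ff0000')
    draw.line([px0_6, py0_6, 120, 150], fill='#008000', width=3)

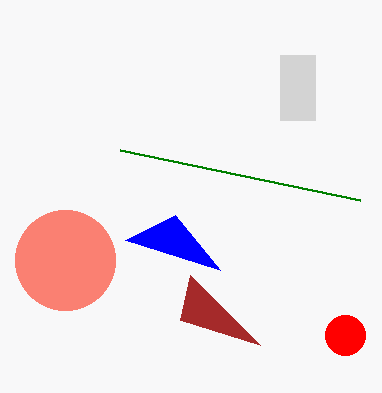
px2_1 = 180, py2_1 = 320, px0_2 = 280, py0_2 = 55, px1_2 = 315, py1_2 = 120, center_x_3 = 65, center_y_3 = 260, radius_3 = 50, px0_4 = 175, py0_4 = 215, center_x_5 = 345, center_y_5 = 335, radius_5 = 20, px0_6 = 360, py0_6 = 200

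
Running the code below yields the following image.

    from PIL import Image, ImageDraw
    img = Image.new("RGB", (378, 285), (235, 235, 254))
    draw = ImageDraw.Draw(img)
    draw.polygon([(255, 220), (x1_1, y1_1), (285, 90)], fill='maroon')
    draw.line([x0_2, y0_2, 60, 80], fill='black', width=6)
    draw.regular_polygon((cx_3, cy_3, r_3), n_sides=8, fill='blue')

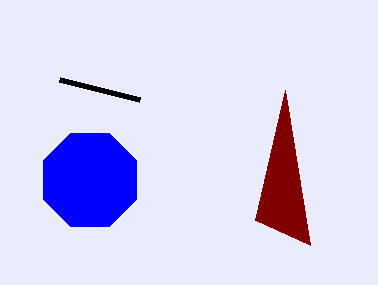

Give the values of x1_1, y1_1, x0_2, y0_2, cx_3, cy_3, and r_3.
x1_1 = 310; y1_1 = 245; x0_2 = 140; y0_2 = 100; cx_3 = 90; cy_3 = 180; r_3 = 50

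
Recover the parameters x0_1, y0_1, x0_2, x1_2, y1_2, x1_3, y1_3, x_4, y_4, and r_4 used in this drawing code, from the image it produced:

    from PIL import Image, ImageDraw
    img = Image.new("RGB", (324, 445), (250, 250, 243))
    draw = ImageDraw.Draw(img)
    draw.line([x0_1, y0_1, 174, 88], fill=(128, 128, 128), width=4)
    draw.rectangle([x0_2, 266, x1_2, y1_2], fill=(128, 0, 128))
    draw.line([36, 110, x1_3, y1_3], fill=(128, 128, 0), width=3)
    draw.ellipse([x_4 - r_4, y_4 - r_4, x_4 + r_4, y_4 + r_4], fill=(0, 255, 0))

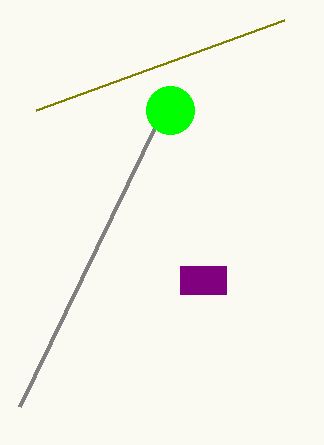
x0_1 = 20; y0_1 = 406; x0_2 = 180; x1_2 = 226; y1_2 = 294; x1_3 = 284; y1_3 = 20; x_4 = 170; y_4 = 110; r_4 = 24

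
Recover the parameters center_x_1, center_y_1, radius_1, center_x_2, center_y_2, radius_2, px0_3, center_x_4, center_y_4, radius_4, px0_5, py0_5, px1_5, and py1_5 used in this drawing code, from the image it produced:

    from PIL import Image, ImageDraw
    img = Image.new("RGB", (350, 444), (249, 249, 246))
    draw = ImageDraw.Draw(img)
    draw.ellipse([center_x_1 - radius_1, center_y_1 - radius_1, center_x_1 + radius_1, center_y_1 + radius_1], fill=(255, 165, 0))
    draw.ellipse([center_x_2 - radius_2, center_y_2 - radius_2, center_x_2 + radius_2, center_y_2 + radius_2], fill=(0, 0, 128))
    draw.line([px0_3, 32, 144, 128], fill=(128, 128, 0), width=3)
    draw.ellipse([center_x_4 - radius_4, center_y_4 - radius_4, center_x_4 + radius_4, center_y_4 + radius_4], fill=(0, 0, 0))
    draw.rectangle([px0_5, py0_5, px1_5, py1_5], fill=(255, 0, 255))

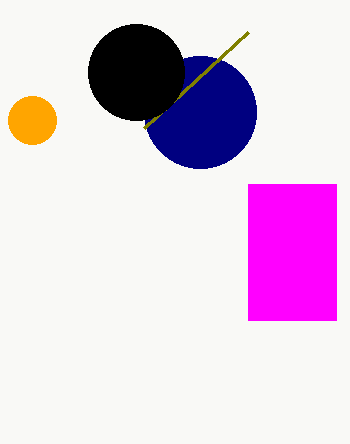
center_x_1 = 32, center_y_1 = 120, radius_1 = 24, center_x_2 = 200, center_y_2 = 112, radius_2 = 56, px0_3 = 248, center_x_4 = 136, center_y_4 = 72, radius_4 = 48, px0_5 = 248, py0_5 = 184, px1_5 = 336, py1_5 = 320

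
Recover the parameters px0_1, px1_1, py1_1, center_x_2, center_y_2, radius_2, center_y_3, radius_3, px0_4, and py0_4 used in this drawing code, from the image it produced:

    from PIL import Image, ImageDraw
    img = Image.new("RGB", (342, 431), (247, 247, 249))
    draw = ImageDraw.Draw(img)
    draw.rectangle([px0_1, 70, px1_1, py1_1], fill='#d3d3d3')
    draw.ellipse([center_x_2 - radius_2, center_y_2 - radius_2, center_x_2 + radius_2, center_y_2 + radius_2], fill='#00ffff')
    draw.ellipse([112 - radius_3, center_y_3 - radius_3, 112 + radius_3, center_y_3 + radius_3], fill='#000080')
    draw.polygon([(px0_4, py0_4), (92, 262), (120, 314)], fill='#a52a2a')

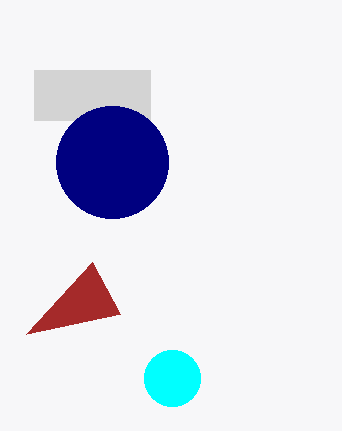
px0_1 = 34; px1_1 = 150; py1_1 = 120; center_x_2 = 172; center_y_2 = 378; radius_2 = 28; center_y_3 = 162; radius_3 = 56; px0_4 = 26; py0_4 = 334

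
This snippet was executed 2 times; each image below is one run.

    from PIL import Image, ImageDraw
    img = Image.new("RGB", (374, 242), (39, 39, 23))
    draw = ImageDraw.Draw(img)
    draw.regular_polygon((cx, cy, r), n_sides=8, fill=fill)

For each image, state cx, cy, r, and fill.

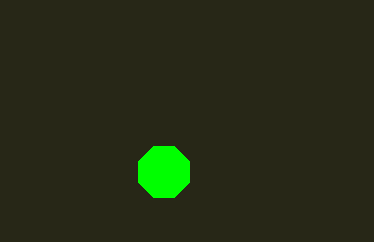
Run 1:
cx = 164; cy = 172; r = 28; fill = 'lime'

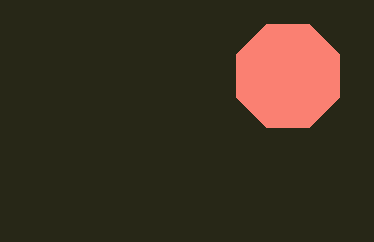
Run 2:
cx = 288
cy = 76
r = 56
fill = 'salmon'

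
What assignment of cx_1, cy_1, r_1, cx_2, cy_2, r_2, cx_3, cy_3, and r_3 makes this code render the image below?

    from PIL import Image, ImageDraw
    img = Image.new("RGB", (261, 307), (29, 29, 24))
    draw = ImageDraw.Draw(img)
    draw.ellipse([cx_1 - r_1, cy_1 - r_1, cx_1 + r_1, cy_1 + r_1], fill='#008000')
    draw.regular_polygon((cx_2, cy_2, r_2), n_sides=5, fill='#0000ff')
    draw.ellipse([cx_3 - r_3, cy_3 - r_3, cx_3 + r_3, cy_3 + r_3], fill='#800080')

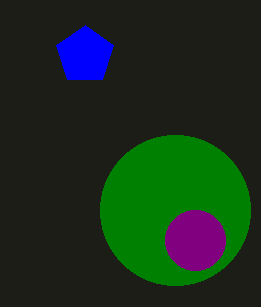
cx_1 = 175
cy_1 = 210
r_1 = 75
cx_2 = 85
cy_2 = 55
r_2 = 30
cx_3 = 195
cy_3 = 240
r_3 = 30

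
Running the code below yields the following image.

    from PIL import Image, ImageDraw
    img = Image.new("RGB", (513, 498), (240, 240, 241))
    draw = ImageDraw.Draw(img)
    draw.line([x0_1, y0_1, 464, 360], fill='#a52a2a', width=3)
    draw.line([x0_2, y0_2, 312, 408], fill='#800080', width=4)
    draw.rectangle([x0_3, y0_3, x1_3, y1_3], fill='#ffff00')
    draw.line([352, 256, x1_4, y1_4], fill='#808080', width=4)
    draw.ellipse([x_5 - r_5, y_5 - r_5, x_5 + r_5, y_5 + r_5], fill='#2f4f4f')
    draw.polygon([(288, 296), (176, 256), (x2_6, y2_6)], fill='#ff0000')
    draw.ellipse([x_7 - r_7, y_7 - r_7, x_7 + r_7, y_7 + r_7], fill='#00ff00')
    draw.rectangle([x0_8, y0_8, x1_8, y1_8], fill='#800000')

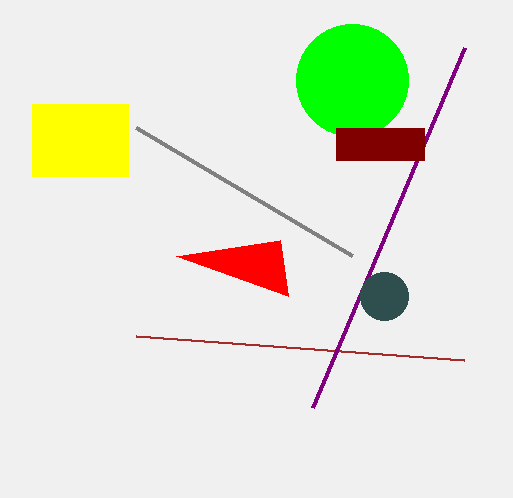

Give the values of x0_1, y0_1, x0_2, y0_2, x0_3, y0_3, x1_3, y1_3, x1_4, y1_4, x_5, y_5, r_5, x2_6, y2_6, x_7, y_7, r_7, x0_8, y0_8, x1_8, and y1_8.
x0_1 = 136, y0_1 = 336, x0_2 = 464, y0_2 = 48, x0_3 = 32, y0_3 = 104, x1_3 = 128, y1_3 = 176, x1_4 = 136, y1_4 = 128, x_5 = 384, y_5 = 296, r_5 = 24, x2_6 = 280, y2_6 = 240, x_7 = 352, y_7 = 80, r_7 = 56, x0_8 = 336, y0_8 = 128, x1_8 = 424, y1_8 = 160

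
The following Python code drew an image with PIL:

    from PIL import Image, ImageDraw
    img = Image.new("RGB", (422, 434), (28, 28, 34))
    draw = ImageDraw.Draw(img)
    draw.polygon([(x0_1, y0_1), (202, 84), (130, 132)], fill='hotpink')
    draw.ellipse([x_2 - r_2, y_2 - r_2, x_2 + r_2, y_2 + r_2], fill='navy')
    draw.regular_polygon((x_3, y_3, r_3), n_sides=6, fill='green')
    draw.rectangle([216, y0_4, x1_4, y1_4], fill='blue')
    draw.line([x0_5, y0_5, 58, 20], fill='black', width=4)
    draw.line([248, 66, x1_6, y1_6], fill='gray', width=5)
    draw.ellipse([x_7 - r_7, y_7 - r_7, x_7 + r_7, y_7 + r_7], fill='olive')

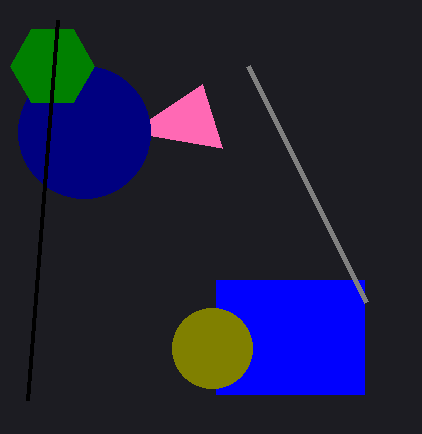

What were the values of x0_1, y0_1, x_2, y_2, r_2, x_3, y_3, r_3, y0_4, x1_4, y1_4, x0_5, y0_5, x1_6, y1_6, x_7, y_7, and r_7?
x0_1 = 222
y0_1 = 148
x_2 = 84
y_2 = 132
r_2 = 66
x_3 = 52
y_3 = 66
r_3 = 42
y0_4 = 280
x1_4 = 364
y1_4 = 394
x0_5 = 28
y0_5 = 400
x1_6 = 366
y1_6 = 302
x_7 = 212
y_7 = 348
r_7 = 40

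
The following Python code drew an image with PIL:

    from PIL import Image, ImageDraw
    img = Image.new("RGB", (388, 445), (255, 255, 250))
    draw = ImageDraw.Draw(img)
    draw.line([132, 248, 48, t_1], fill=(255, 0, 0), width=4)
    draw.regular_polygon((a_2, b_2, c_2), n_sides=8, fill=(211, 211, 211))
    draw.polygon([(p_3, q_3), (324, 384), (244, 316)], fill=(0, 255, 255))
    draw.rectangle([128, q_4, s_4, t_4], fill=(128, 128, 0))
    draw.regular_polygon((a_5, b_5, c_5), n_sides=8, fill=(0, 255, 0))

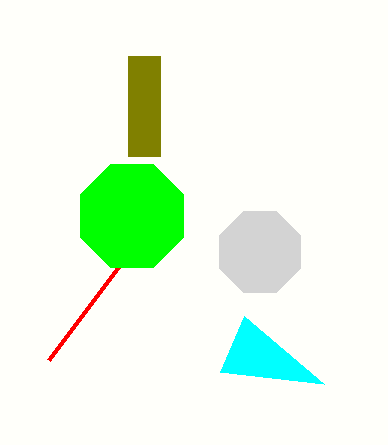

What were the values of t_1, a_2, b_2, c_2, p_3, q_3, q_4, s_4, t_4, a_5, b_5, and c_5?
t_1 = 360
a_2 = 260
b_2 = 252
c_2 = 44
p_3 = 220
q_3 = 372
q_4 = 56
s_4 = 160
t_4 = 156
a_5 = 132
b_5 = 216
c_5 = 56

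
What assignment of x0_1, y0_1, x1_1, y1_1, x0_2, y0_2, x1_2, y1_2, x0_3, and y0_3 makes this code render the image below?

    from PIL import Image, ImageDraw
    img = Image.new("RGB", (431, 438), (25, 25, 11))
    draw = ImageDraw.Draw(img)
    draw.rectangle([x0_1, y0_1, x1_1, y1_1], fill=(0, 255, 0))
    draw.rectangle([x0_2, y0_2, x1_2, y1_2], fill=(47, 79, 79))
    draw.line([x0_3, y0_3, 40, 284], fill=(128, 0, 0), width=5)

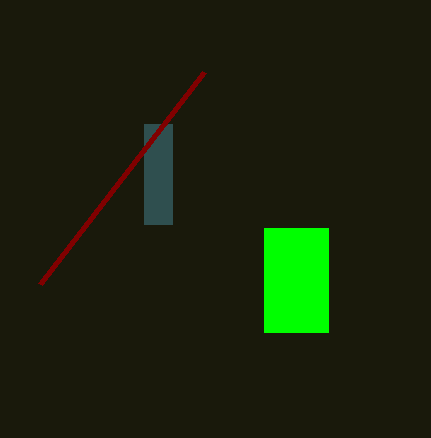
x0_1 = 264, y0_1 = 228, x1_1 = 328, y1_1 = 332, x0_2 = 144, y0_2 = 124, x1_2 = 172, y1_2 = 224, x0_3 = 204, y0_3 = 72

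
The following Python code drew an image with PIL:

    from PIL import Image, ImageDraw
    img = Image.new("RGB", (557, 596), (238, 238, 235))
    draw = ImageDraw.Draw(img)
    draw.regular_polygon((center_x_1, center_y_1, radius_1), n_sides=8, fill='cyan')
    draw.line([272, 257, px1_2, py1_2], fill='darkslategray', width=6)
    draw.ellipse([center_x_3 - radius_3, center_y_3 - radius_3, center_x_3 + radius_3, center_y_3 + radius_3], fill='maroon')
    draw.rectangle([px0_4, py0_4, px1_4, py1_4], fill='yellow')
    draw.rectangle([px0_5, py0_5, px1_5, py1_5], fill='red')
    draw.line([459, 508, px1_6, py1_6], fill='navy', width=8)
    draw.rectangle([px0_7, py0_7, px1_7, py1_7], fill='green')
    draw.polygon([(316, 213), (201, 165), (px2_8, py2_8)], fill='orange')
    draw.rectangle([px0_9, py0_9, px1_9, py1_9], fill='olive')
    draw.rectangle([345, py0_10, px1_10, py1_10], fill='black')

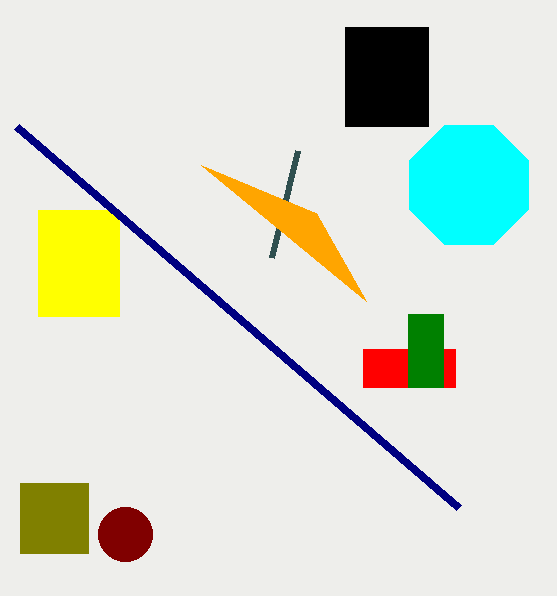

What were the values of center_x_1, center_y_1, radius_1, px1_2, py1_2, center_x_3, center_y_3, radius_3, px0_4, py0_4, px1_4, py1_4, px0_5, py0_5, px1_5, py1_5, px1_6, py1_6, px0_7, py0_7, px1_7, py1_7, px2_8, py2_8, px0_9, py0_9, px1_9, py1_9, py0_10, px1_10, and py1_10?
center_x_1 = 469, center_y_1 = 185, radius_1 = 64, px1_2 = 298, py1_2 = 150, center_x_3 = 125, center_y_3 = 534, radius_3 = 27, px0_4 = 38, py0_4 = 210, px1_4 = 119, py1_4 = 316, px0_5 = 363, py0_5 = 349, px1_5 = 455, py1_5 = 387, px1_6 = 17, py1_6 = 127, px0_7 = 408, py0_7 = 314, px1_7 = 443, py1_7 = 387, px2_8 = 366, py2_8 = 301, px0_9 = 20, py0_9 = 483, px1_9 = 88, py1_9 = 553, py0_10 = 27, px1_10 = 428, py1_10 = 126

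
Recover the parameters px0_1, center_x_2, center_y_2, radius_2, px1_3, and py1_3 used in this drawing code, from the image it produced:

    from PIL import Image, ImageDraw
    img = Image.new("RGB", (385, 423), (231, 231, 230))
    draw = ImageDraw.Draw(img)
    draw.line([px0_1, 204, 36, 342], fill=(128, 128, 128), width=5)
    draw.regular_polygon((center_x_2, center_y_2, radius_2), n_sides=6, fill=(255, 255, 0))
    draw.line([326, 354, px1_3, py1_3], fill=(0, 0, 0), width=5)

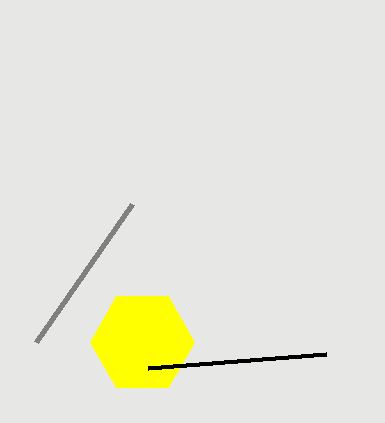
px0_1 = 132; center_x_2 = 142; center_y_2 = 342; radius_2 = 52; px1_3 = 148; py1_3 = 368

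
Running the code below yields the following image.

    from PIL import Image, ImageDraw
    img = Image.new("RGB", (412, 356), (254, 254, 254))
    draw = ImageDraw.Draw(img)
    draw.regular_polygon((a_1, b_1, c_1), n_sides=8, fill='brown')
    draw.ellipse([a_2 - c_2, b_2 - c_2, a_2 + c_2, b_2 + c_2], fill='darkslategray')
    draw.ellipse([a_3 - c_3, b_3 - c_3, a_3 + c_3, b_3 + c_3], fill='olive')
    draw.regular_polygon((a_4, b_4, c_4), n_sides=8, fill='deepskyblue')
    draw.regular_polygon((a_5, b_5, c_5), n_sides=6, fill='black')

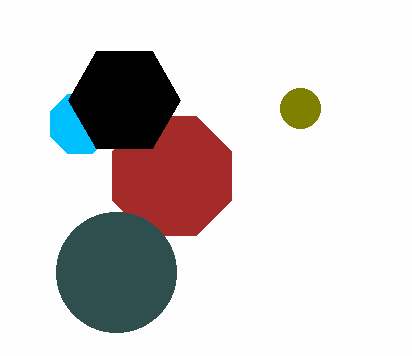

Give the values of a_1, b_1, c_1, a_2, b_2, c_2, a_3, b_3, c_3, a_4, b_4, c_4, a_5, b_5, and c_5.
a_1 = 172; b_1 = 176; c_1 = 64; a_2 = 116; b_2 = 272; c_2 = 60; a_3 = 300; b_3 = 108; c_3 = 20; a_4 = 80; b_4 = 124; c_4 = 32; a_5 = 124; b_5 = 100; c_5 = 56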